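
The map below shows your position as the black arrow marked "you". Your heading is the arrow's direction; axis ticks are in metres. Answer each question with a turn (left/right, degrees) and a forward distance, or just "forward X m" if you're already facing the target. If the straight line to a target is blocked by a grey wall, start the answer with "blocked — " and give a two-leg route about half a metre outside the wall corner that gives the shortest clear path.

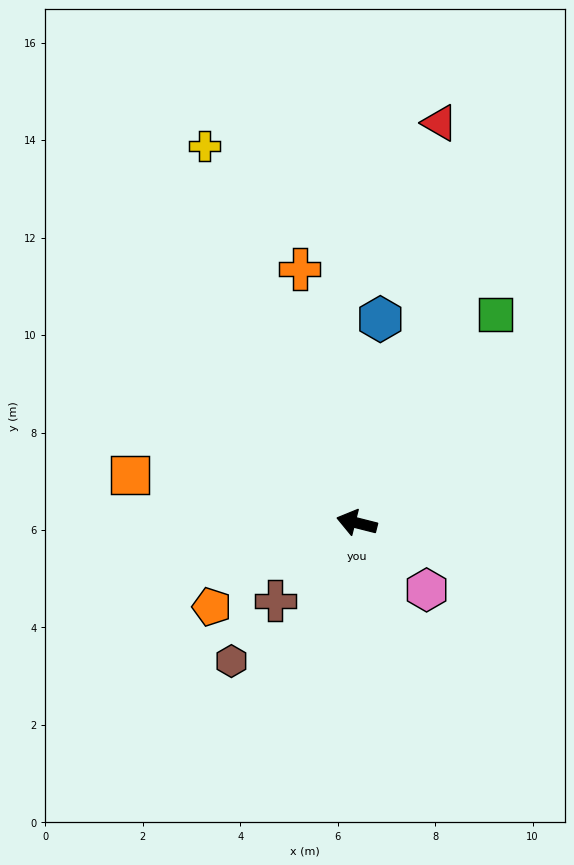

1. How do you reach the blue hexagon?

turn right 82°, forward 4.2 m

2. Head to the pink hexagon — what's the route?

turn left 150°, forward 2.0 m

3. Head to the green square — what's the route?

turn right 110°, forward 5.1 m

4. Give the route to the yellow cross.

turn right 54°, forward 8.3 m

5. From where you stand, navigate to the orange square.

turn left 2°, forward 4.8 m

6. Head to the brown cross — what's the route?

turn left 58°, forward 2.3 m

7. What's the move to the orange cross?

turn right 63°, forward 5.3 m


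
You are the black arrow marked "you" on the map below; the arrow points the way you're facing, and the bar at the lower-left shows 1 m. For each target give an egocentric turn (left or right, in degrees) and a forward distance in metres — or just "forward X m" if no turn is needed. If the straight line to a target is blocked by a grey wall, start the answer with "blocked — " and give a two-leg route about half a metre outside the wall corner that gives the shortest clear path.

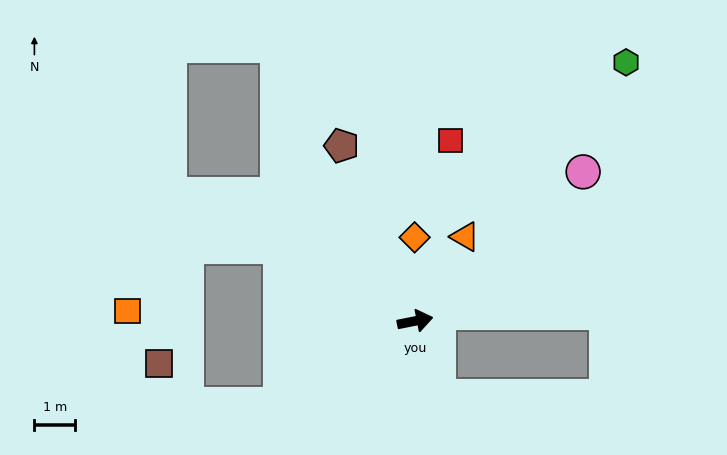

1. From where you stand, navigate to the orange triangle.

turn left 48°, forward 2.4 m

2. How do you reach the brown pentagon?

turn left 102°, forward 4.7 m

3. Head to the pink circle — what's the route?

turn left 30°, forward 5.5 m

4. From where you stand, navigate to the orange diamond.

turn left 79°, forward 2.1 m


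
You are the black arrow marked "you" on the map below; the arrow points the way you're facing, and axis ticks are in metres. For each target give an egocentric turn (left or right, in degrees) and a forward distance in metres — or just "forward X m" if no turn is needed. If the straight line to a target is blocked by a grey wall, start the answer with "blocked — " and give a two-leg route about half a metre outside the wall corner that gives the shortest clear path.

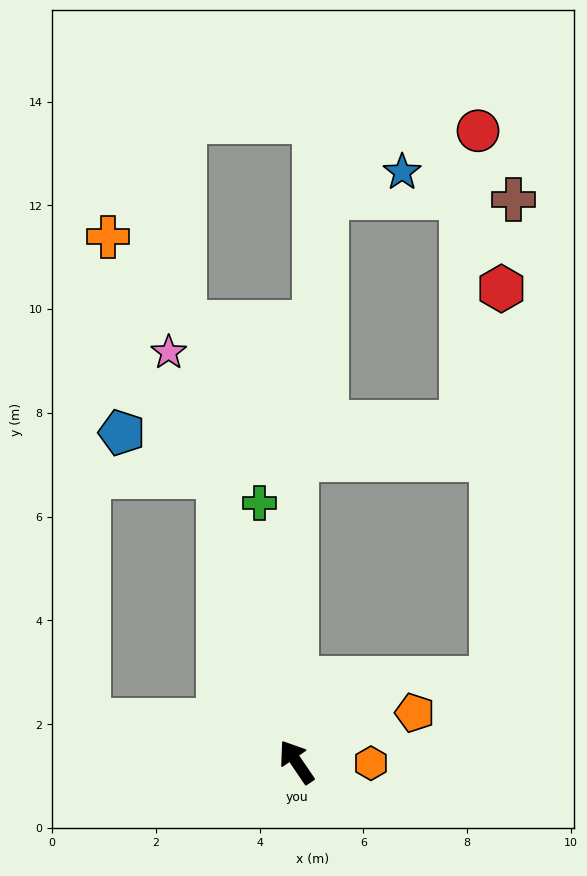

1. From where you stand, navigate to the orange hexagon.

turn right 125°, forward 1.4 m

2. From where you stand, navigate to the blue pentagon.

blocked — turn right 19°, forward 5.7 m, then turn left 50°, forward 2.0 m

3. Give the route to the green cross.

turn right 26°, forward 5.0 m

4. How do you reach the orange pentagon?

turn right 102°, forward 2.5 m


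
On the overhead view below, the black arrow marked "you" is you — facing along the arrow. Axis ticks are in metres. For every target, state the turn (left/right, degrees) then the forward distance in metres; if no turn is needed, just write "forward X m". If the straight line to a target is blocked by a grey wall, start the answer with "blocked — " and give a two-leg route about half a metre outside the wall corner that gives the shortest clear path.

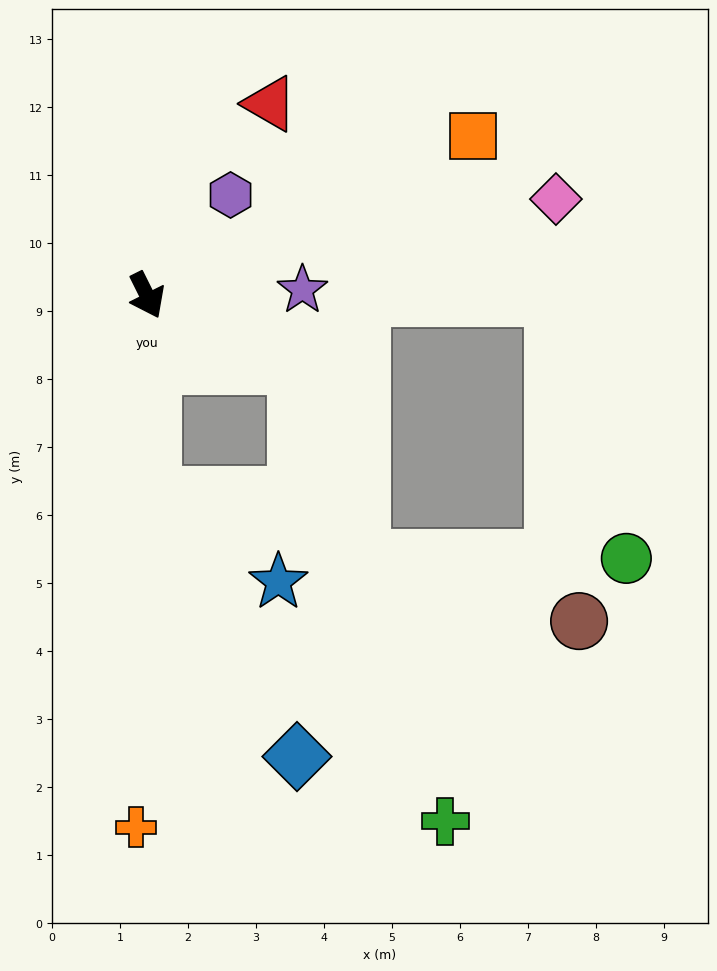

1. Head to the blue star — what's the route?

blocked — turn right 25°, forward 3.0 m, then turn left 54°, forward 2.2 m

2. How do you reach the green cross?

blocked — turn left 38°, forward 2.4 m, then turn right 46°, forward 7.1 m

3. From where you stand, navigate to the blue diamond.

blocked — turn right 25°, forward 3.0 m, then turn left 27°, forward 4.4 m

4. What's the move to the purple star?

turn left 66°, forward 2.3 m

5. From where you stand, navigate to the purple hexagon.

turn left 114°, forward 1.9 m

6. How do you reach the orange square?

turn left 90°, forward 5.3 m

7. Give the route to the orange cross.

turn right 28°, forward 7.8 m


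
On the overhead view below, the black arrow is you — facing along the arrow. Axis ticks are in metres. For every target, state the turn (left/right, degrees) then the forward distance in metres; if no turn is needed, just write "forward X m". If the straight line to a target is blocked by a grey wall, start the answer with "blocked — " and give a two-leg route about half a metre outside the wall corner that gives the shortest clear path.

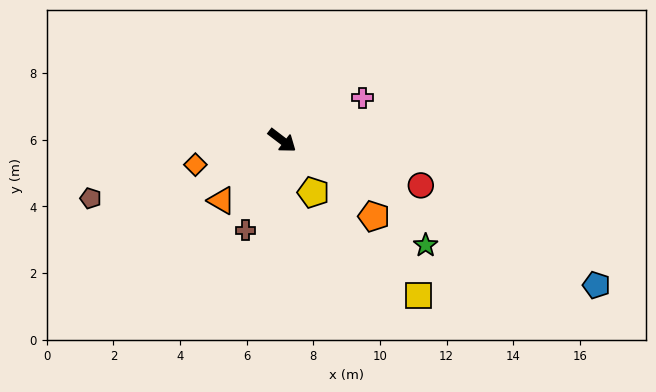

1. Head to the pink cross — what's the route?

turn left 65°, forward 2.7 m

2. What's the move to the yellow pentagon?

turn right 22°, forward 1.8 m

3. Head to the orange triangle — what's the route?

turn right 98°, forward 2.6 m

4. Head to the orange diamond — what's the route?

turn right 127°, forward 2.7 m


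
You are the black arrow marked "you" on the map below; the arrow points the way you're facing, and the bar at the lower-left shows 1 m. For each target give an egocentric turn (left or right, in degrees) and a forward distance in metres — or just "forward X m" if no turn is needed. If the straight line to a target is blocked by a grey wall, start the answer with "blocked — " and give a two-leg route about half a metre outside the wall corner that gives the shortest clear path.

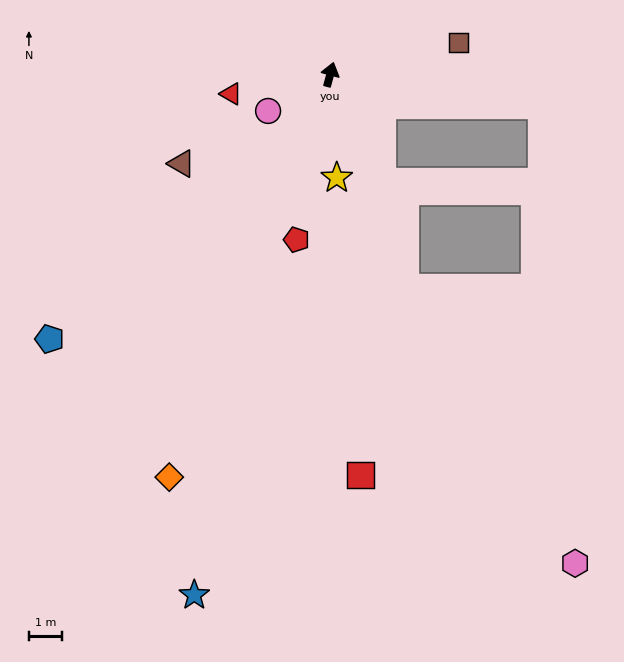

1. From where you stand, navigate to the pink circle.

turn left 136°, forward 2.2 m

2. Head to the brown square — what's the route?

turn right 61°, forward 4.0 m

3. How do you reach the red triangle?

turn left 116°, forward 3.0 m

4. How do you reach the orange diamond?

turn left 173°, forward 13.0 m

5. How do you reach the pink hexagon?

blocked — turn right 146°, forward 6.8 m, then turn left 13°, forward 9.7 m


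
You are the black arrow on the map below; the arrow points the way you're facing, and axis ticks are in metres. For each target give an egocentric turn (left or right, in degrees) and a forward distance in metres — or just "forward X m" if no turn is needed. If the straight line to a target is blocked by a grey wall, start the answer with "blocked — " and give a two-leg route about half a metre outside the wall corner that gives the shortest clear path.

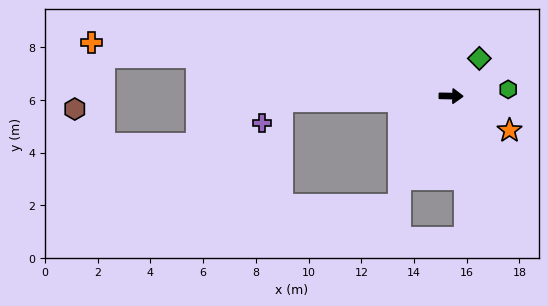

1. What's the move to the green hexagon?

turn left 8°, forward 2.2 m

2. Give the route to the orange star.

turn right 29°, forward 2.6 m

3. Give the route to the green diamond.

turn left 54°, forward 1.8 m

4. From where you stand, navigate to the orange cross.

turn left 173°, forward 13.8 m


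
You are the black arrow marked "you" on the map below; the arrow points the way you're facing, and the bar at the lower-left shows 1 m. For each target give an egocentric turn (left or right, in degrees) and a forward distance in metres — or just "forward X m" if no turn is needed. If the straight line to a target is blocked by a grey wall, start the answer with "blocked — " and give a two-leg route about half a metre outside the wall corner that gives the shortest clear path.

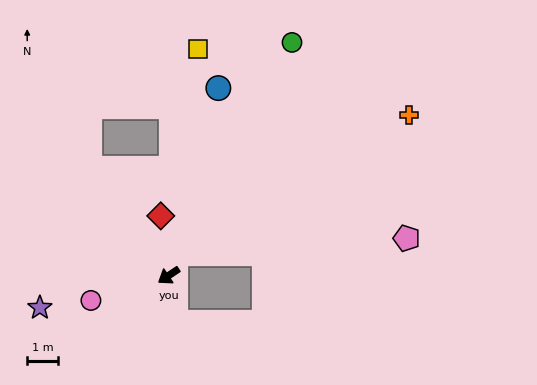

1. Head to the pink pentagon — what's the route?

blocked — turn right 140°, forward 0.7 m, then turn right 70°, forward 7.7 m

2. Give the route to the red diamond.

turn right 116°, forward 2.0 m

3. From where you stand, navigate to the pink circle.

turn right 16°, forward 2.7 m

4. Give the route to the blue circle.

turn right 139°, forward 6.4 m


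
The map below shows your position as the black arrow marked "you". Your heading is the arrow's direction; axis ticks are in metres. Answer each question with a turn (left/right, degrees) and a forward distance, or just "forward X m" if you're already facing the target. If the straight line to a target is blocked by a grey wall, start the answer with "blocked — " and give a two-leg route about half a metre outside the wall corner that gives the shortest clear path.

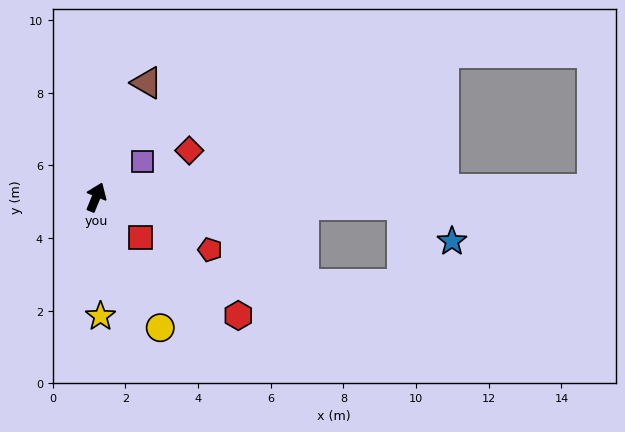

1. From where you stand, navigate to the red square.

turn right 110°, forward 1.6 m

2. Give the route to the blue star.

blocked — turn right 69°, forward 8.4 m, then turn right 35°, forward 1.7 m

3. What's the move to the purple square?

turn right 31°, forward 1.6 m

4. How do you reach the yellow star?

turn right 156°, forward 3.3 m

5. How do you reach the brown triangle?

forward 3.4 m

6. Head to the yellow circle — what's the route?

turn right 132°, forward 4.0 m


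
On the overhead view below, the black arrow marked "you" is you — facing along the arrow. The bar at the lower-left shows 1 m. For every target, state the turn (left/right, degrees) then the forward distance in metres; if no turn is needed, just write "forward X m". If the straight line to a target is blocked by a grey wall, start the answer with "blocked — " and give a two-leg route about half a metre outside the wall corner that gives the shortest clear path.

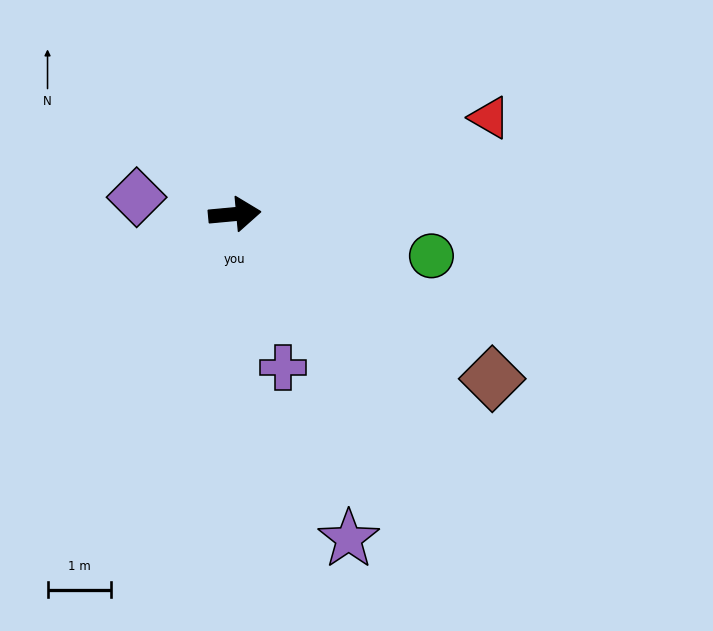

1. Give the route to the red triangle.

turn left 15°, forward 4.3 m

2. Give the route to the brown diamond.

turn right 38°, forward 4.8 m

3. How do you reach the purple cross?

turn right 78°, forward 2.5 m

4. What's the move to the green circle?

turn right 17°, forward 3.2 m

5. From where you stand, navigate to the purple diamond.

turn left 165°, forward 1.6 m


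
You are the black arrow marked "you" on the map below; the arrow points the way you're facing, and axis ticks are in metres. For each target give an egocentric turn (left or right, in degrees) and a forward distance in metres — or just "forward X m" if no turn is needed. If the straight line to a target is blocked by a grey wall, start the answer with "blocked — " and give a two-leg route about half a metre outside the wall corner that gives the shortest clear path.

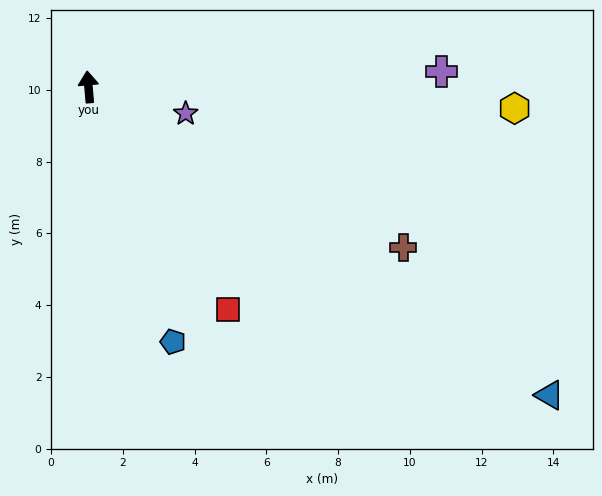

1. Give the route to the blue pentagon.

turn right 167°, forward 7.5 m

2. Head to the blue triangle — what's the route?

turn right 129°, forward 15.5 m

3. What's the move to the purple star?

turn right 110°, forward 2.8 m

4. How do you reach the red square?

turn right 153°, forward 7.3 m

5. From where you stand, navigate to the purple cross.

turn right 92°, forward 9.8 m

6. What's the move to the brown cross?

turn right 122°, forward 9.8 m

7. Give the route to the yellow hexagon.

turn right 98°, forward 11.9 m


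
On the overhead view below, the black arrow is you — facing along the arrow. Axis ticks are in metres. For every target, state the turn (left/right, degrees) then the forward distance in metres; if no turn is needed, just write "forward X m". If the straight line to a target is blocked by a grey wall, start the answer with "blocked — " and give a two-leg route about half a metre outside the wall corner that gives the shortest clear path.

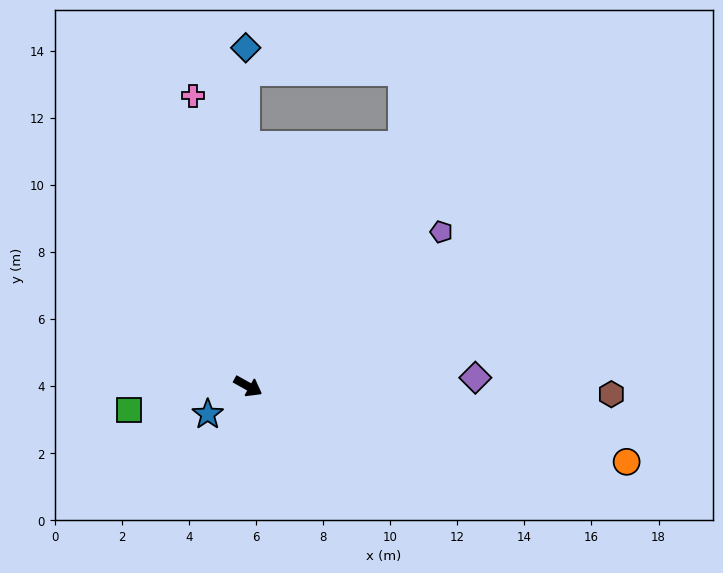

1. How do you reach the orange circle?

turn left 18°, forward 11.5 m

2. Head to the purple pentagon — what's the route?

turn left 68°, forward 7.4 m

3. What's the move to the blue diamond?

turn left 120°, forward 10.1 m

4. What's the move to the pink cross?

turn left 130°, forward 8.8 m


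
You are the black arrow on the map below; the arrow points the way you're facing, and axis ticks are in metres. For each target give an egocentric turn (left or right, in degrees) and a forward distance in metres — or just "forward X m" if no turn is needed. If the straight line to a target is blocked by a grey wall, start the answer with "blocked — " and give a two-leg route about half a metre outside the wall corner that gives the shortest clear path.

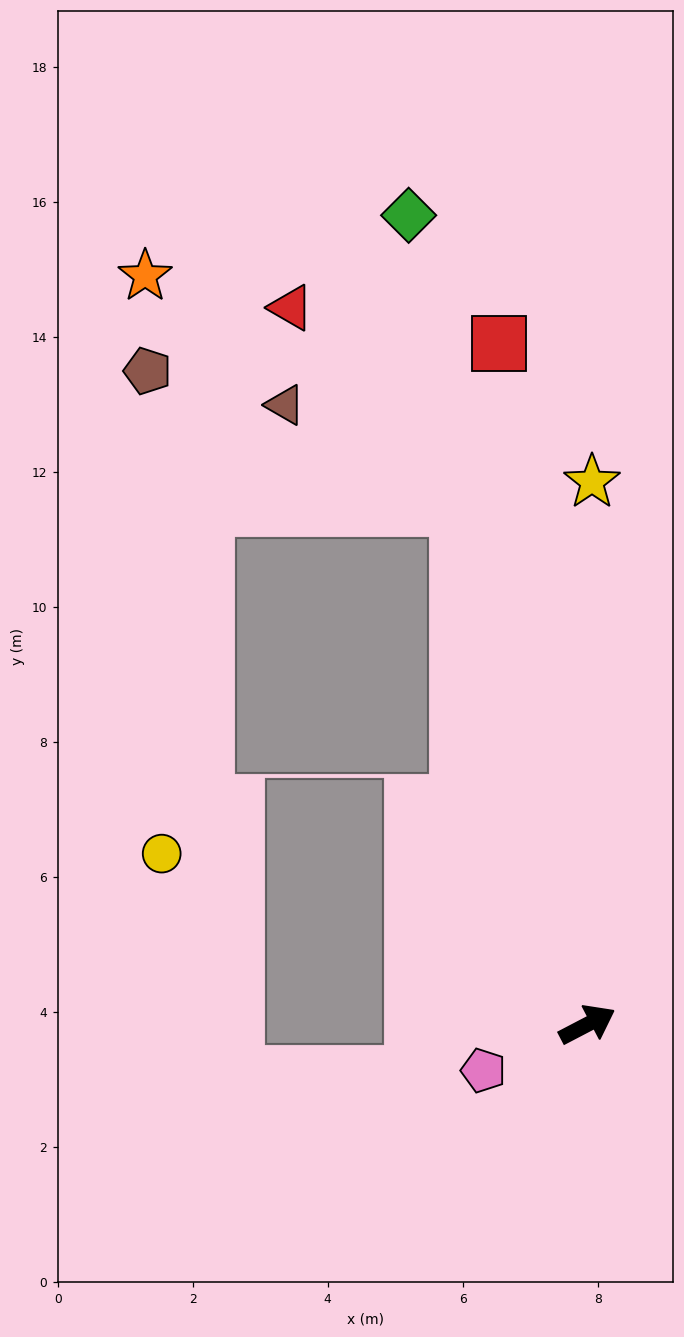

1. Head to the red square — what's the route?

turn left 70°, forward 10.2 m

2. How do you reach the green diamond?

turn left 75°, forward 12.3 m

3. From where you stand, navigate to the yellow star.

turn left 62°, forward 8.0 m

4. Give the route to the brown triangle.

blocked — turn left 76°, forward 7.9 m, then turn left 46°, forward 3.0 m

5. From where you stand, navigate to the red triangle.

blocked — turn left 76°, forward 7.9 m, then turn left 26°, forward 3.9 m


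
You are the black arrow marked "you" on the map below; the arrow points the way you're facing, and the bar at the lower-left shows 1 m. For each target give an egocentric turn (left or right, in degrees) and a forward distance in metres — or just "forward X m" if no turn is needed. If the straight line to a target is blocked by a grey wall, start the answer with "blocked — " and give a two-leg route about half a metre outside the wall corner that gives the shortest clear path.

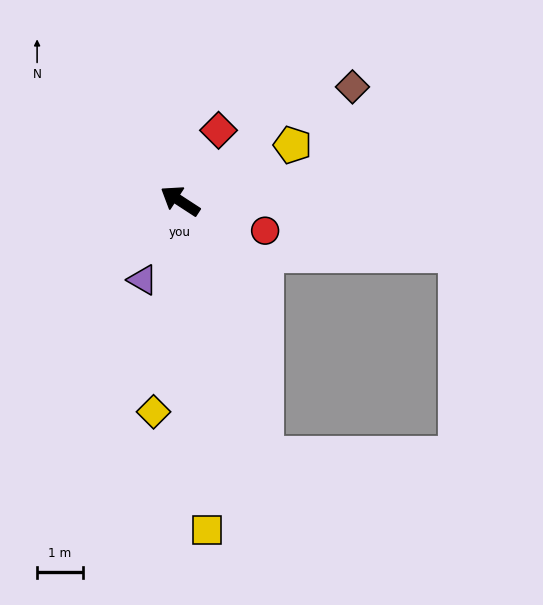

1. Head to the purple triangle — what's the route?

turn left 98°, forward 1.9 m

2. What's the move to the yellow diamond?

turn left 116°, forward 4.6 m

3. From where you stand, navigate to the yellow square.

turn left 128°, forward 7.2 m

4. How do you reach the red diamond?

turn right 85°, forward 1.8 m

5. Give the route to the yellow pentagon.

turn right 120°, forward 2.7 m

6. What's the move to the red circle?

turn right 166°, forward 2.0 m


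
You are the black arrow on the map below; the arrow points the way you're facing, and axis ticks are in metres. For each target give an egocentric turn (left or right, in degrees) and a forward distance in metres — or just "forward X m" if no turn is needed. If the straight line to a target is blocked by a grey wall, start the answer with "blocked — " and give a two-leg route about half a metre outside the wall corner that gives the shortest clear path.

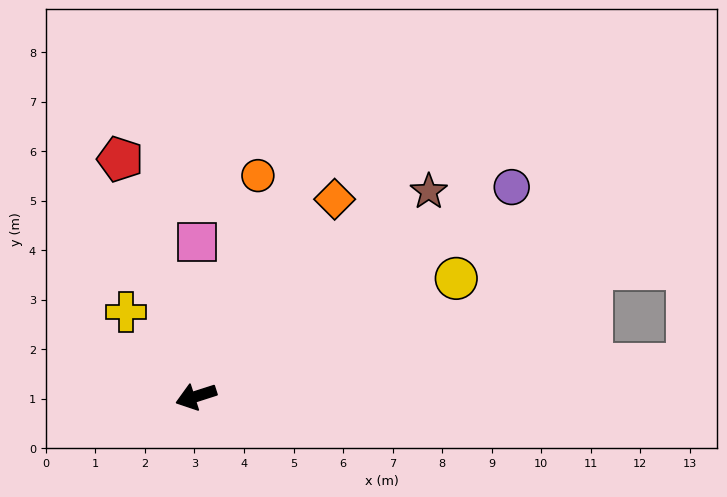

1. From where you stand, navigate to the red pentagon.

turn right 90°, forward 5.0 m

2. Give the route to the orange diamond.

turn right 143°, forward 4.9 m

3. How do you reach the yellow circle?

turn right 173°, forward 5.8 m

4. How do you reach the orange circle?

turn right 123°, forward 4.6 m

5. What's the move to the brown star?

turn right 156°, forward 6.3 m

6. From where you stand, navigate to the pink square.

turn right 108°, forward 3.1 m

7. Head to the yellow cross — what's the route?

turn right 68°, forward 2.2 m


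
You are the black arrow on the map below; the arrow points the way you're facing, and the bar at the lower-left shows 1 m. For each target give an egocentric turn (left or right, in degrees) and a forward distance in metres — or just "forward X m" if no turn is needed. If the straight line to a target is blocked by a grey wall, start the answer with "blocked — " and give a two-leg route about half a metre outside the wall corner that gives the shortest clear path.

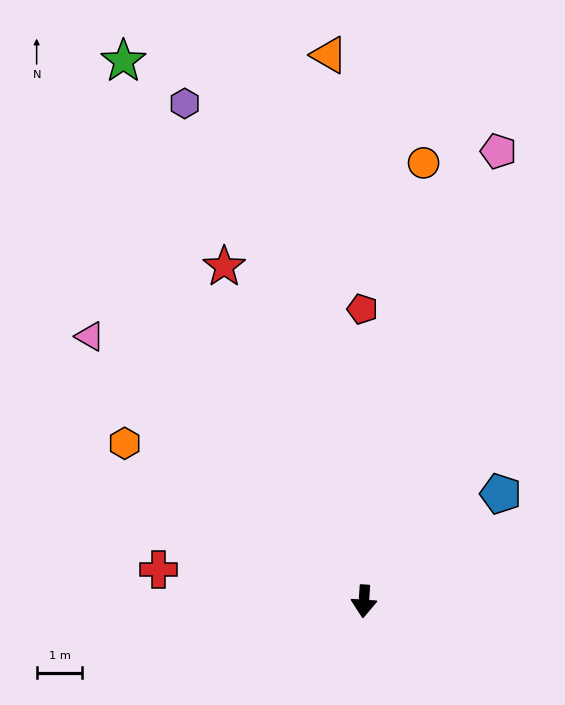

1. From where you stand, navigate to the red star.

turn right 154°, forward 7.9 m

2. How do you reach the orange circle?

turn left 176°, forward 9.7 m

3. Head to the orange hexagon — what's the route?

turn right 120°, forward 6.3 m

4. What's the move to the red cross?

turn right 95°, forward 4.5 m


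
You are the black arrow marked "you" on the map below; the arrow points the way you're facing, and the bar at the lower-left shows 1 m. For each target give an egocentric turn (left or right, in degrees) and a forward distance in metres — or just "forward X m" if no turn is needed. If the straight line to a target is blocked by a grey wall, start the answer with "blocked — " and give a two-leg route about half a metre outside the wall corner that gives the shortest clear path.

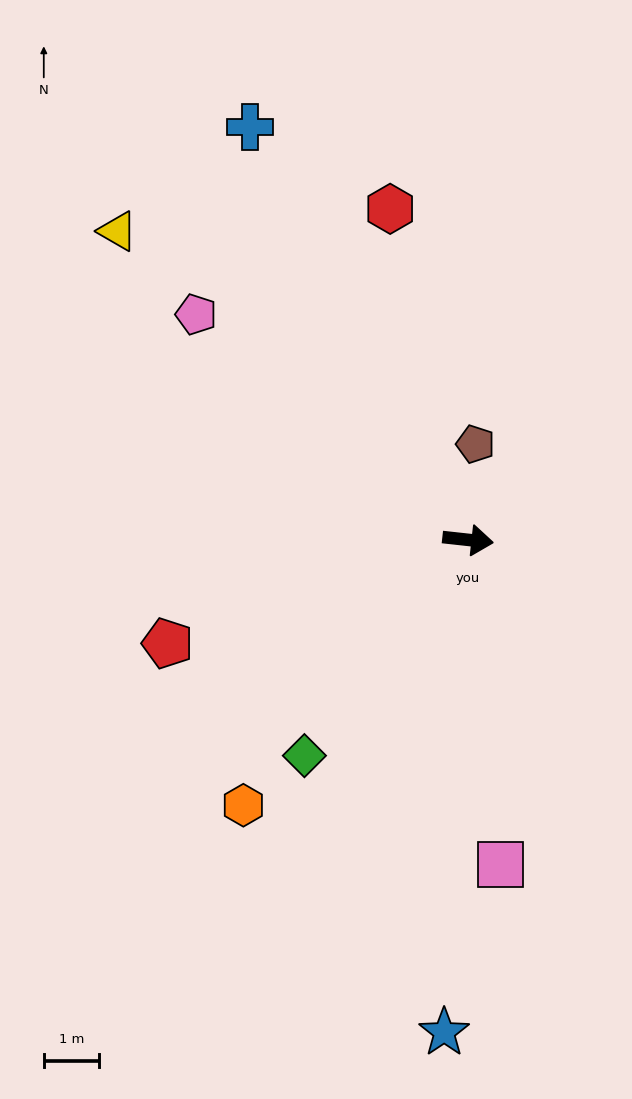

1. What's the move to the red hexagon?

turn left 110°, forward 6.1 m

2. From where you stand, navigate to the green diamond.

turn right 121°, forward 4.9 m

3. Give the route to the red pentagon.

turn right 155°, forward 5.7 m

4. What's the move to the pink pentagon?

turn left 147°, forward 6.4 m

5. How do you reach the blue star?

turn right 87°, forward 8.9 m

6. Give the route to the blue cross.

turn left 124°, forward 8.4 m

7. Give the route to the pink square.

turn right 78°, forward 5.9 m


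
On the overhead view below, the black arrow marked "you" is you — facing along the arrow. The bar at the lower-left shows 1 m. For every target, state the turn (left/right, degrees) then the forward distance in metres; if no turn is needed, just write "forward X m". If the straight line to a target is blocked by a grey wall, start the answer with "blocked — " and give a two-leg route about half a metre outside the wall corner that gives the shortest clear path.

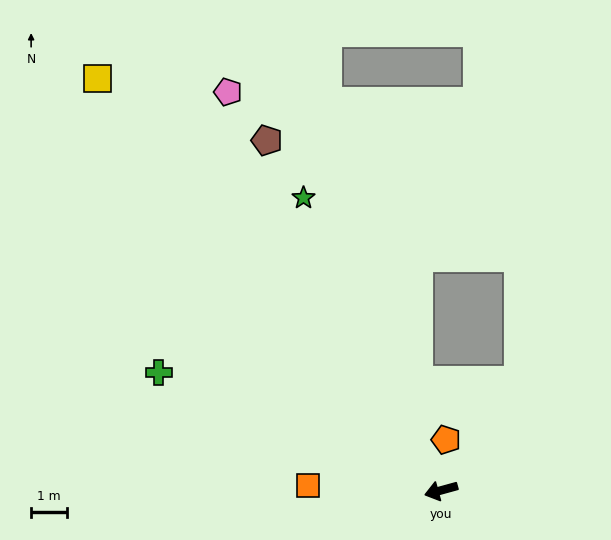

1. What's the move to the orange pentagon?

turn right 111°, forward 1.4 m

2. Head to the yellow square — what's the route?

turn right 66°, forward 15.1 m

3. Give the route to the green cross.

turn right 38°, forward 8.6 m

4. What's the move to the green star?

turn right 80°, forward 9.1 m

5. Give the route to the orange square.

turn right 17°, forward 3.7 m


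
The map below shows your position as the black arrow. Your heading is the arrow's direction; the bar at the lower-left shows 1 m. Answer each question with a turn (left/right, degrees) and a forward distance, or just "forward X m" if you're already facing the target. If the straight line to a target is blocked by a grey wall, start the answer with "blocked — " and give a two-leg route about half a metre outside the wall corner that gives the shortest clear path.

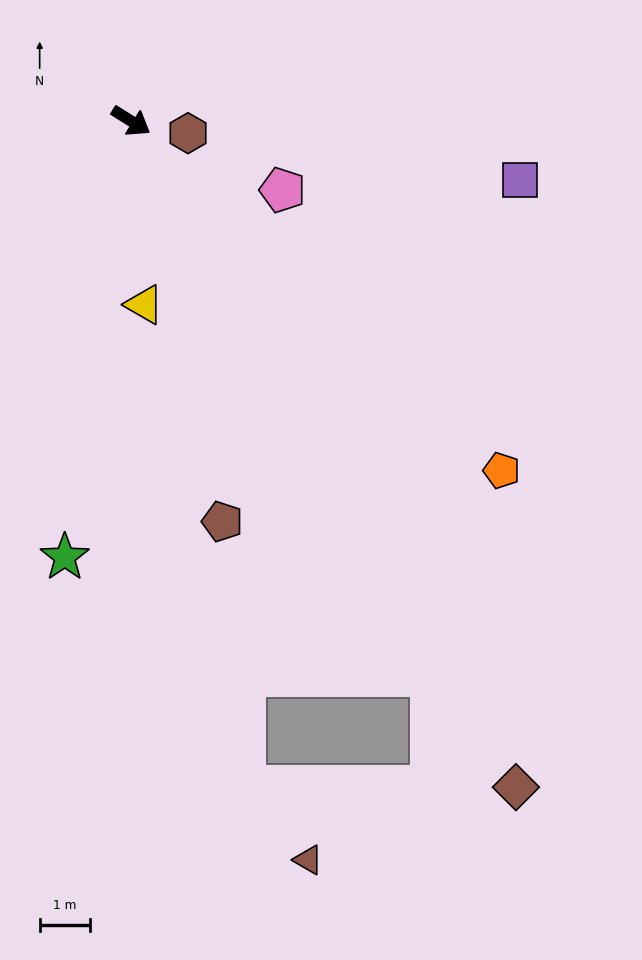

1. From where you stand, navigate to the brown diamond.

turn right 28°, forward 15.4 m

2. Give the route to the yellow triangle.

turn right 54°, forward 3.7 m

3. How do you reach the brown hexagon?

turn left 20°, forward 1.2 m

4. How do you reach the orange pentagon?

turn right 11°, forward 10.2 m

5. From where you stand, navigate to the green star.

turn right 67°, forward 8.8 m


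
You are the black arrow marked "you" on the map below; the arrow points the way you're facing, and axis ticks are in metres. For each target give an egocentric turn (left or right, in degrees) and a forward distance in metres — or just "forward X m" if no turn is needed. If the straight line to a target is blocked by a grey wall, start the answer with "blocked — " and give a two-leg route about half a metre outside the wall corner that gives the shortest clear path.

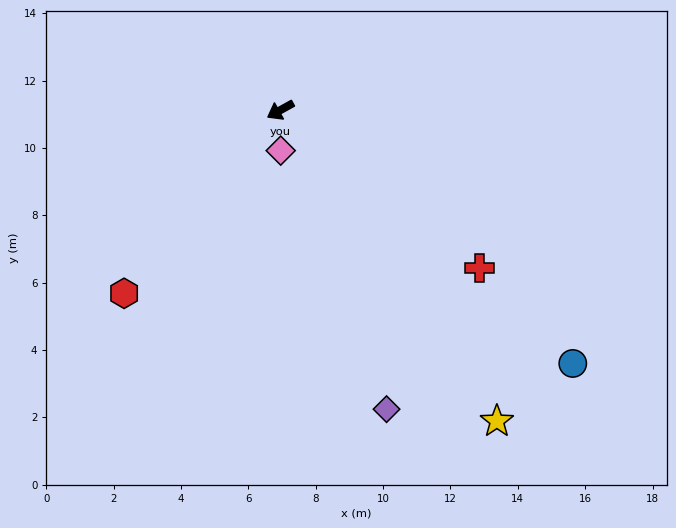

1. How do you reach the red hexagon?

turn left 21°, forward 7.1 m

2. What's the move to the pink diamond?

turn left 61°, forward 1.2 m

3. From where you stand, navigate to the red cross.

turn left 113°, forward 7.5 m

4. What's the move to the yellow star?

turn left 96°, forward 11.2 m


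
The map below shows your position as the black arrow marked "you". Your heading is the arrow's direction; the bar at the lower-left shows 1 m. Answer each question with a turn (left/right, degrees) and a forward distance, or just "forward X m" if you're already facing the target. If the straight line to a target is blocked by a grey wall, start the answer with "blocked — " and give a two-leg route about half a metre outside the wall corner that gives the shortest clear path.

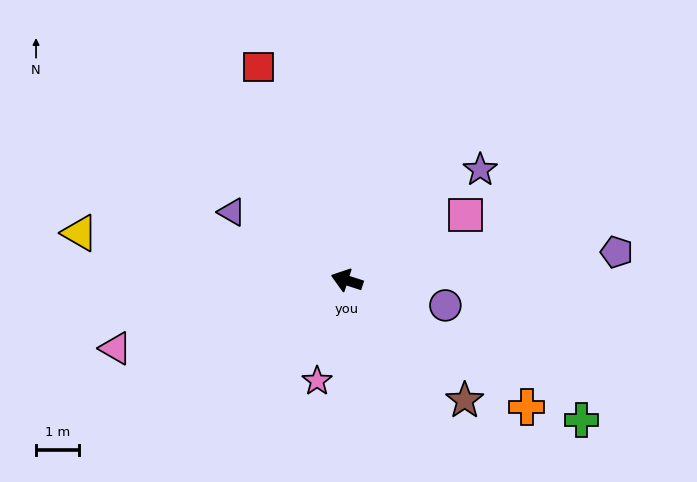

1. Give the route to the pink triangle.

turn left 34°, forward 5.6 m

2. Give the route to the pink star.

turn left 91°, forward 2.5 m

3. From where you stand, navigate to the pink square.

turn right 133°, forward 3.2 m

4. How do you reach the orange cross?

turn left 163°, forward 5.1 m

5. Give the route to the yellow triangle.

turn left 8°, forward 6.4 m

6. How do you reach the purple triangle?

turn right 13°, forward 3.1 m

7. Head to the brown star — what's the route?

turn left 152°, forward 3.9 m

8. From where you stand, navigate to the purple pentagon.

turn right 156°, forward 6.4 m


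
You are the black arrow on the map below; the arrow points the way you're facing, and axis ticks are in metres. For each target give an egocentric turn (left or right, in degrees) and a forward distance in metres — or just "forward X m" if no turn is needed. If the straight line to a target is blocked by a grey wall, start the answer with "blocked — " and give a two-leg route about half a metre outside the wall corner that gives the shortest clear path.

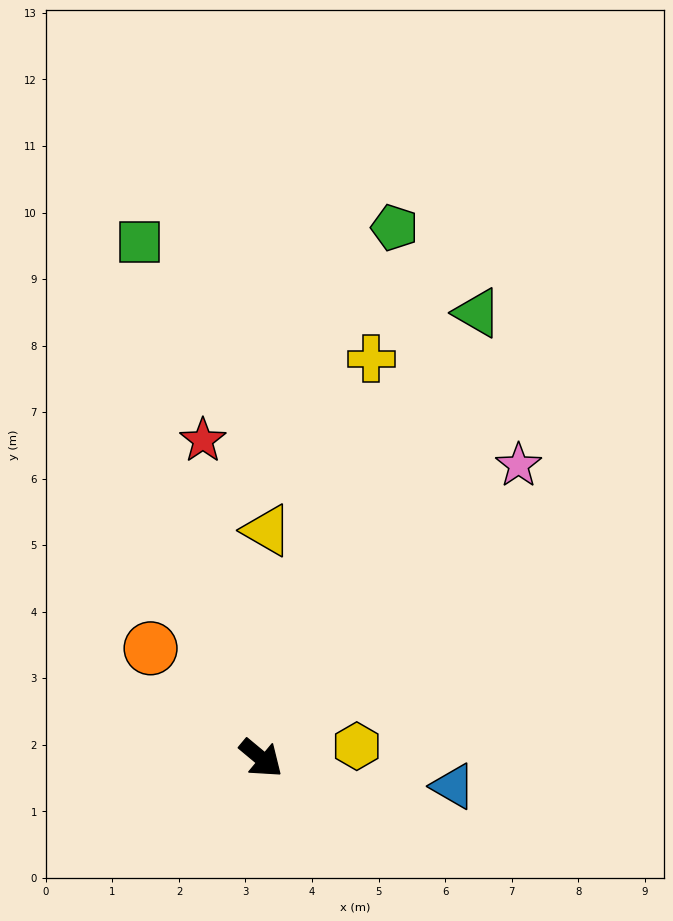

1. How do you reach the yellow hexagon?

turn left 47°, forward 1.4 m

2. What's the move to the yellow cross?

turn left 114°, forward 6.2 m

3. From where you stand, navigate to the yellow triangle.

turn left 128°, forward 3.4 m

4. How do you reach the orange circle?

turn left 175°, forward 2.3 m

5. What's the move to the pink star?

turn left 88°, forward 5.9 m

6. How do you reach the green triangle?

turn left 104°, forward 7.4 m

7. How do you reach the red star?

turn left 140°, forward 4.9 m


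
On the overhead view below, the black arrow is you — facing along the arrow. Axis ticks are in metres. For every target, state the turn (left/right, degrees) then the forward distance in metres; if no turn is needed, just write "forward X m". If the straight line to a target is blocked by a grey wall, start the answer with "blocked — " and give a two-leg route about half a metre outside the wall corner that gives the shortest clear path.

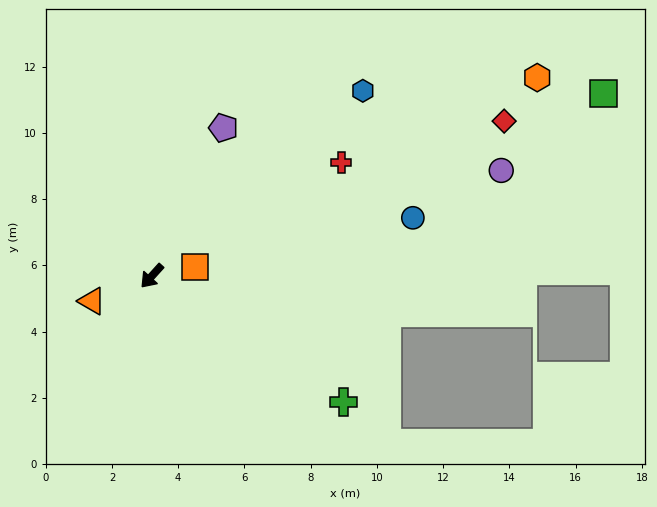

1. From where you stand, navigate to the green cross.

turn left 99°, forward 6.9 m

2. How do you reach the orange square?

turn left 144°, forward 1.3 m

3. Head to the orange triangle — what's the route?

turn right 25°, forward 2.0 m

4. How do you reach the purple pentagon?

turn right 164°, forward 5.0 m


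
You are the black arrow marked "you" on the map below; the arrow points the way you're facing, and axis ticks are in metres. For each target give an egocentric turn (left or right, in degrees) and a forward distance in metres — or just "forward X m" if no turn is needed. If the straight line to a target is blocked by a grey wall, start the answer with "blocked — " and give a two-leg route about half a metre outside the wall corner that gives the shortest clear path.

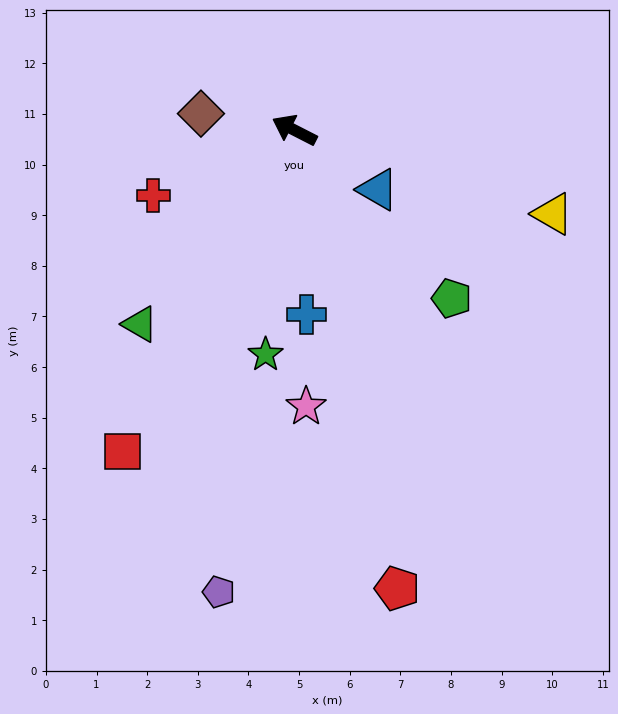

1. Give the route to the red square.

turn left 89°, forward 7.2 m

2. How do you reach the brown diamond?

turn left 17°, forward 1.9 m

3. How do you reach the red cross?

turn left 52°, forward 3.1 m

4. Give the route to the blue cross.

turn left 121°, forward 3.7 m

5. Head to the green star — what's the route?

turn left 110°, forward 4.5 m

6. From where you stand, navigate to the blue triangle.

turn left 172°, forward 2.0 m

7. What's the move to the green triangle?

turn left 79°, forward 4.9 m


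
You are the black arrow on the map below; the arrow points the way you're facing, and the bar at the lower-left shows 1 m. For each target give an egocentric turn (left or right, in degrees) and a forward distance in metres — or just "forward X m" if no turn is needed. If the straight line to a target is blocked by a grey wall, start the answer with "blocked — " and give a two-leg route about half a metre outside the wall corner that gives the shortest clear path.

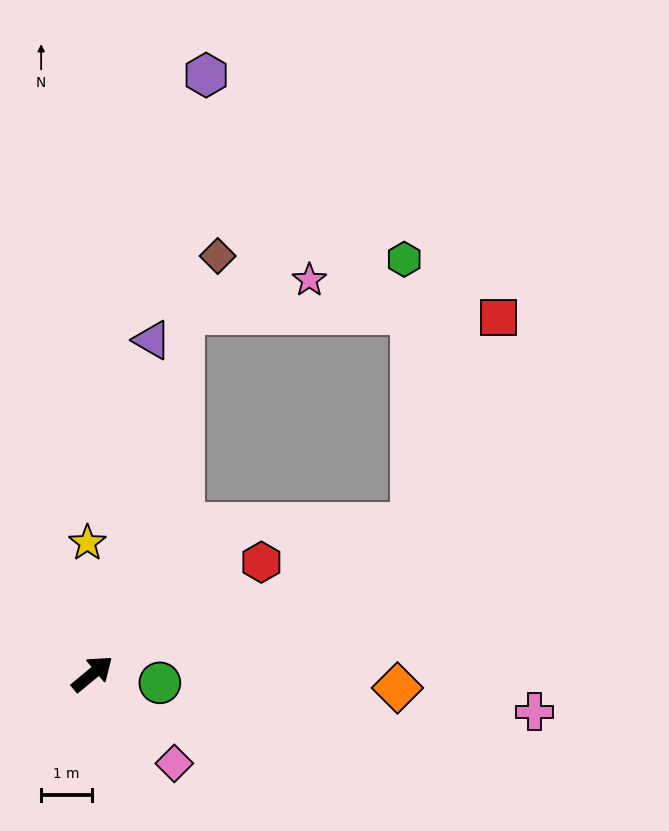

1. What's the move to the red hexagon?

turn right 6°, forward 4.0 m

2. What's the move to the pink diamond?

turn right 87°, forward 2.4 m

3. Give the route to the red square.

blocked — turn right 15°, forward 7.0 m, then turn left 43°, forward 4.4 m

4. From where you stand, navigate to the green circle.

turn right 47°, forward 1.4 m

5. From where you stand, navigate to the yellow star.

turn left 53°, forward 2.6 m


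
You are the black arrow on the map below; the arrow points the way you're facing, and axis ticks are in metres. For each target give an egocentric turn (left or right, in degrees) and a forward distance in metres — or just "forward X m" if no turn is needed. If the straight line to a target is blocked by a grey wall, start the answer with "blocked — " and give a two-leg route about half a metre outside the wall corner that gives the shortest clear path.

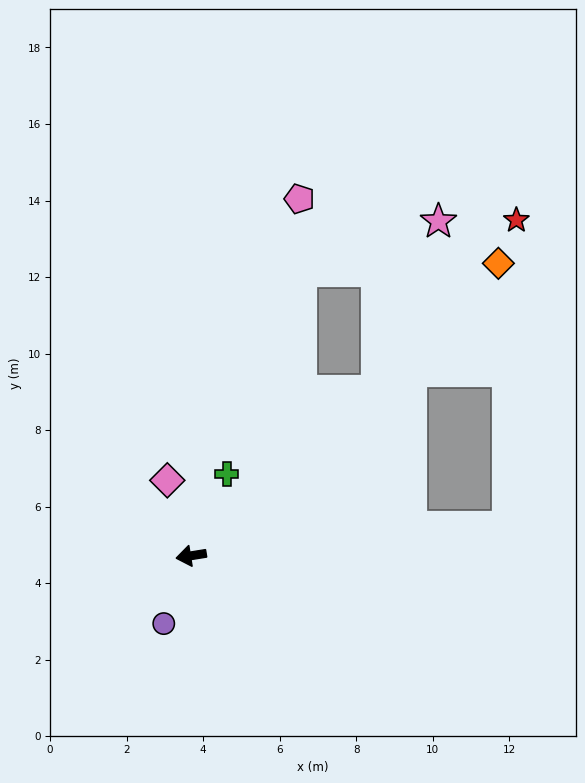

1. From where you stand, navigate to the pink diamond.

turn right 82°, forward 2.1 m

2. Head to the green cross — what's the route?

turn right 123°, forward 2.3 m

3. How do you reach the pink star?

blocked — turn right 148°, forward 6.5 m, then turn left 29°, forward 4.7 m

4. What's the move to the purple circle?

turn left 59°, forward 1.9 m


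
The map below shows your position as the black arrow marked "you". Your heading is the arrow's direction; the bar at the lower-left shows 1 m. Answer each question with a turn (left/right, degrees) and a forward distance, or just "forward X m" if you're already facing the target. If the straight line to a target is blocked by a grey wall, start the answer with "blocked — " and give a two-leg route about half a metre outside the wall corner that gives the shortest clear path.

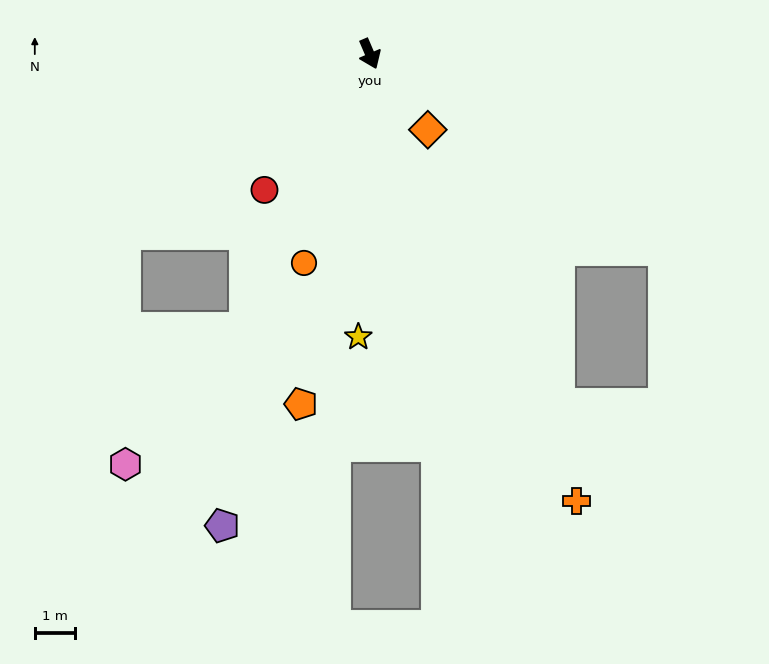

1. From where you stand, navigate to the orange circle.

turn right 41°, forward 5.5 m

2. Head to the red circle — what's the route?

turn right 61°, forward 4.3 m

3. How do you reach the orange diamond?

turn left 14°, forward 2.4 m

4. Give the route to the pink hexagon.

blocked — turn right 47°, forward 7.5 m, then turn right 18°, forward 4.5 m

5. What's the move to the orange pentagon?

turn right 34°, forward 8.9 m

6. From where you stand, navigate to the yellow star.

turn right 25°, forward 7.1 m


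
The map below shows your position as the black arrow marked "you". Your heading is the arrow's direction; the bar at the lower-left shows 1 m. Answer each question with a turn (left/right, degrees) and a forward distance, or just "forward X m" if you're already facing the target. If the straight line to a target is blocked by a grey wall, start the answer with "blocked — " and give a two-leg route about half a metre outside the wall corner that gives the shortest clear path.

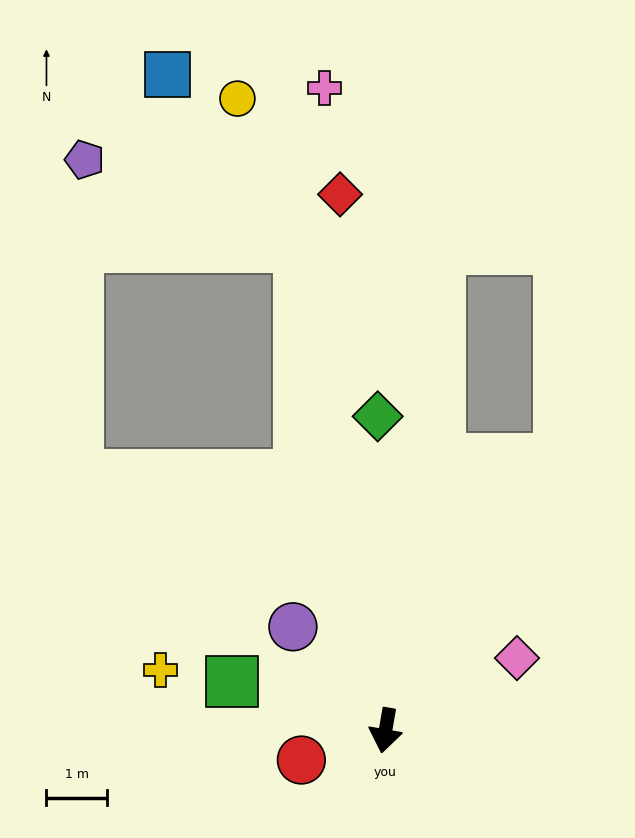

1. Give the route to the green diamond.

turn right 169°, forward 5.2 m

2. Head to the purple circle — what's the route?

turn right 128°, forward 2.3 m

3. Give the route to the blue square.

blocked — turn right 160°, forward 8.1 m, then turn left 27°, forward 3.6 m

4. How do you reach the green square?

turn right 98°, forward 2.7 m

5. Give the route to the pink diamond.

turn left 129°, forward 2.5 m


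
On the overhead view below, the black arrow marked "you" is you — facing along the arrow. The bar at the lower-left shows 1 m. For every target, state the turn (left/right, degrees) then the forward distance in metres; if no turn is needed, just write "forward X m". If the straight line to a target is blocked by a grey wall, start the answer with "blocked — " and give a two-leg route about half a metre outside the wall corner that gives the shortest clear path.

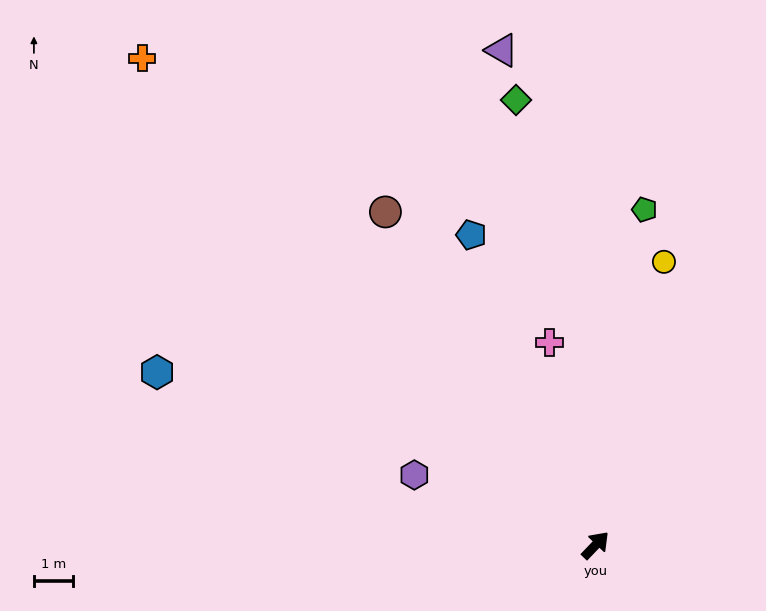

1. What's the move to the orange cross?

turn left 87°, forward 17.0 m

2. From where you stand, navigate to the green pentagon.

turn left 35°, forward 8.6 m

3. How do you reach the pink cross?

turn left 57°, forward 5.3 m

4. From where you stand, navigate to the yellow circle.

turn left 30°, forward 7.4 m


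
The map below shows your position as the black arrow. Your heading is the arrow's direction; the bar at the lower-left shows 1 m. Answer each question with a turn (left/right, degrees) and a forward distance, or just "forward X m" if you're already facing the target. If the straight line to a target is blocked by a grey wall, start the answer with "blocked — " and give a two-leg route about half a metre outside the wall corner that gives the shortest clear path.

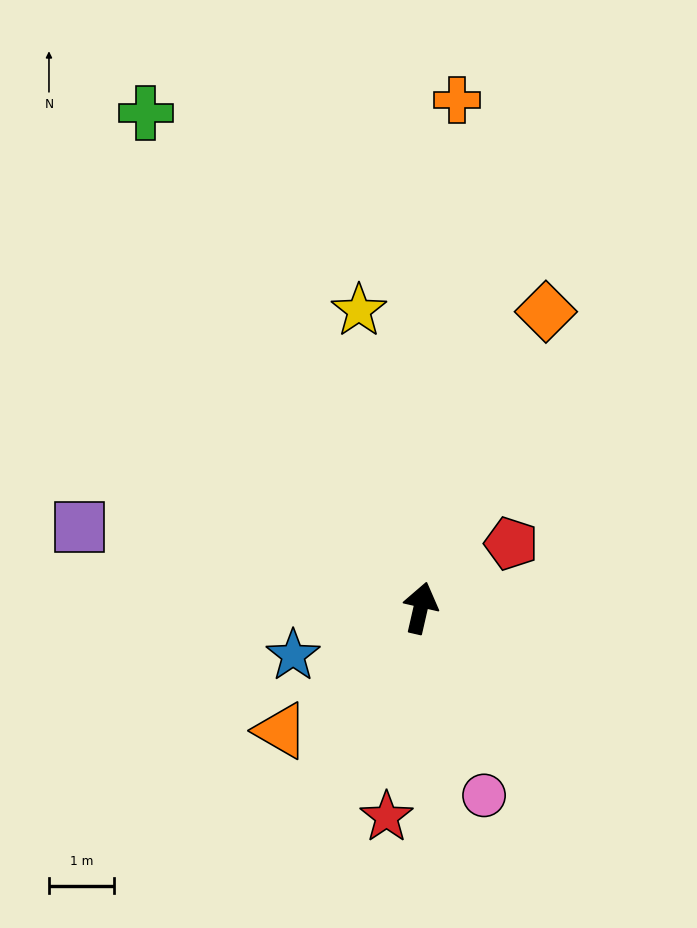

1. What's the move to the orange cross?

turn left 9°, forward 7.8 m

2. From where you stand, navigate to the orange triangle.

turn left 144°, forward 2.8 m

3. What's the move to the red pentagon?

turn right 42°, forward 1.7 m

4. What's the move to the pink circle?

turn right 148°, forward 3.0 m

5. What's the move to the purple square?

turn left 90°, forward 5.4 m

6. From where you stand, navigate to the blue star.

turn left 123°, forward 2.1 m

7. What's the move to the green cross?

turn left 42°, forward 8.7 m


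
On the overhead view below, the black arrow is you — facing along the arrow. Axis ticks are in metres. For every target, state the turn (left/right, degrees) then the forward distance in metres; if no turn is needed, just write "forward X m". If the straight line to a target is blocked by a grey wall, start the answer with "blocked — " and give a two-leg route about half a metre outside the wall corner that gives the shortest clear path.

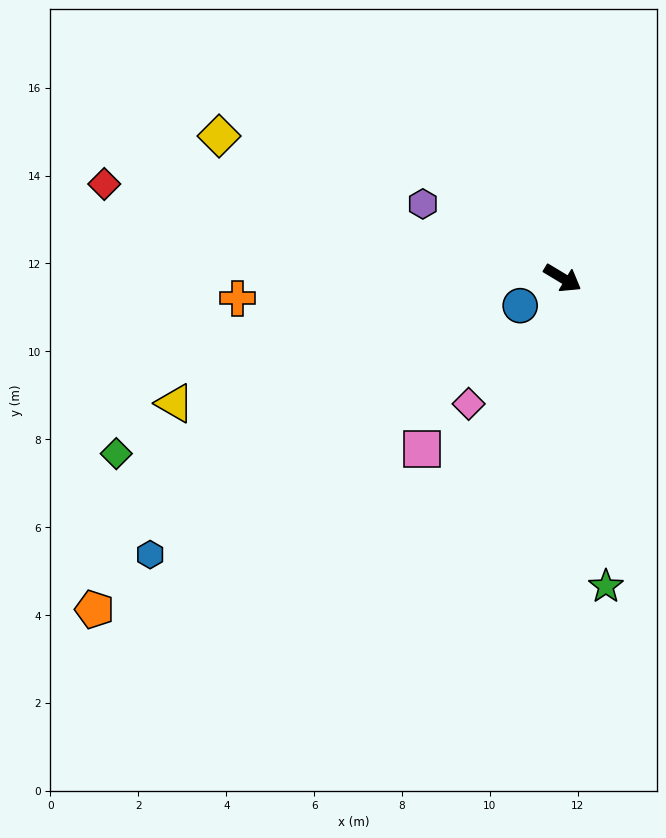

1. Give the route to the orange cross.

turn right 145°, forward 7.4 m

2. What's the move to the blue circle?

turn right 116°, forward 1.2 m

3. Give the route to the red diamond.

turn right 161°, forward 10.6 m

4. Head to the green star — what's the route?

turn right 51°, forward 7.1 m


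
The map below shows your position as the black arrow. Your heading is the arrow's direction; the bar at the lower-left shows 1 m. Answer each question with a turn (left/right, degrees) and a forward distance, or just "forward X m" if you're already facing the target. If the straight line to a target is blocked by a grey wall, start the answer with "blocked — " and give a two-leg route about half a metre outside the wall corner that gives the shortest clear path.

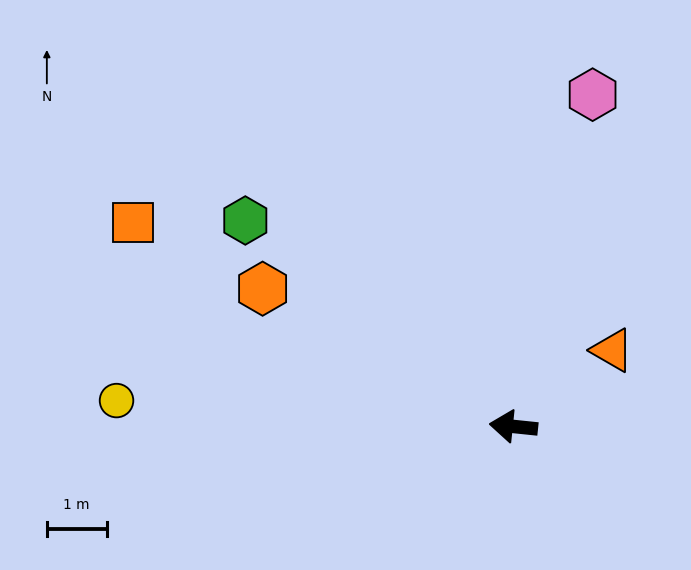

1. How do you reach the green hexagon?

turn right 32°, forward 5.7 m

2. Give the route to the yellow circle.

turn left 2°, forward 6.7 m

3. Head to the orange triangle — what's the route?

turn right 136°, forward 2.1 m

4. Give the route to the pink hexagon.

turn right 98°, forward 5.7 m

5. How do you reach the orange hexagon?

turn right 23°, forward 4.8 m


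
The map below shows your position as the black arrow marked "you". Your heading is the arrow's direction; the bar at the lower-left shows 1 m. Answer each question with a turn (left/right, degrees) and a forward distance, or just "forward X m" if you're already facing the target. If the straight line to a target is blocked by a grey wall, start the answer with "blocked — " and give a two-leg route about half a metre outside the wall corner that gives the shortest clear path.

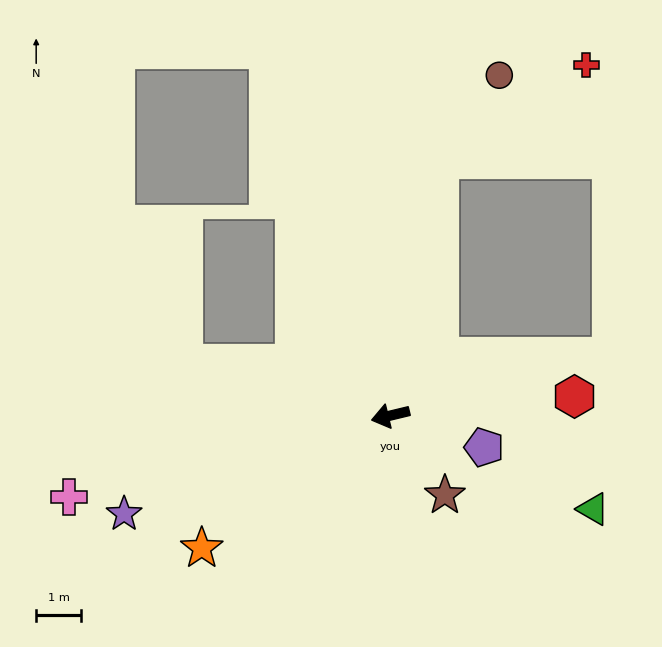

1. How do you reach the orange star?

turn left 22°, forward 5.1 m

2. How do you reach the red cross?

blocked — turn right 114°, forward 5.8 m, then turn right 47°, forward 3.9 m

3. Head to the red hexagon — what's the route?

turn left 172°, forward 4.1 m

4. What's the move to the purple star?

turn left 7°, forward 6.3 m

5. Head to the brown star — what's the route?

turn left 111°, forward 2.1 m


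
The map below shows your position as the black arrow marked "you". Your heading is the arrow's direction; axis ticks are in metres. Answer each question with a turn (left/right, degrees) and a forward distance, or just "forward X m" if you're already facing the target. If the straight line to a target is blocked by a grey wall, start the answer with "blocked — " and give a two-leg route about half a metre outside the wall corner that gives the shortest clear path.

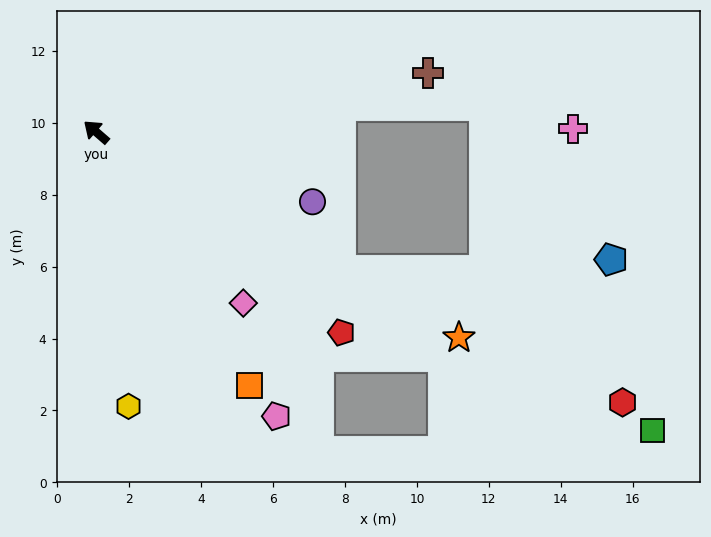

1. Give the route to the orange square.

turn left 162°, forward 8.2 m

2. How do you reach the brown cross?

turn right 129°, forward 9.4 m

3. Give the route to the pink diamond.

turn left 172°, forward 6.3 m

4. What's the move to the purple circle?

turn right 157°, forward 6.3 m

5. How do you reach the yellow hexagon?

turn left 138°, forward 7.7 m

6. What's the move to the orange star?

turn right 169°, forward 11.6 m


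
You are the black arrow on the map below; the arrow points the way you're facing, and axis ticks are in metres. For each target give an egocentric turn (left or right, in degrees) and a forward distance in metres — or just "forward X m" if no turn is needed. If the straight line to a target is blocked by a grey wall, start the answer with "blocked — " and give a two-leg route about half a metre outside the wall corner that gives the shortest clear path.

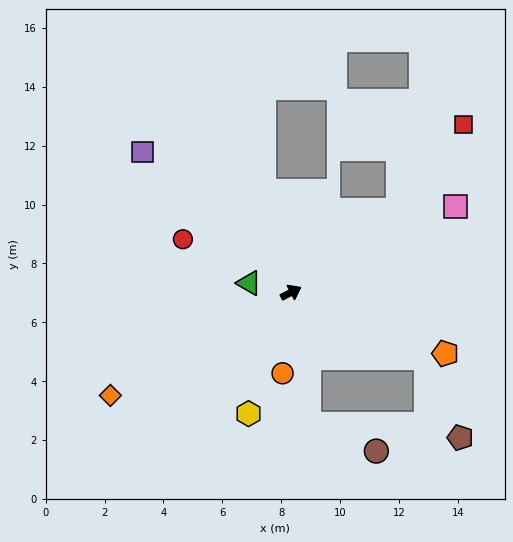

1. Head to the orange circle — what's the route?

turn right 123°, forward 2.8 m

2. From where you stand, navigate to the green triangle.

turn left 140°, forward 1.5 m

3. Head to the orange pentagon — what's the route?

turn right 49°, forward 5.6 m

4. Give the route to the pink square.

forward 6.3 m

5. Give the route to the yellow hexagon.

turn right 137°, forward 4.4 m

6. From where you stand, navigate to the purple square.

turn left 109°, forward 6.9 m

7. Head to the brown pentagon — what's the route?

blocked — turn right 53°, forward 5.1 m, then turn right 41°, forward 2.9 m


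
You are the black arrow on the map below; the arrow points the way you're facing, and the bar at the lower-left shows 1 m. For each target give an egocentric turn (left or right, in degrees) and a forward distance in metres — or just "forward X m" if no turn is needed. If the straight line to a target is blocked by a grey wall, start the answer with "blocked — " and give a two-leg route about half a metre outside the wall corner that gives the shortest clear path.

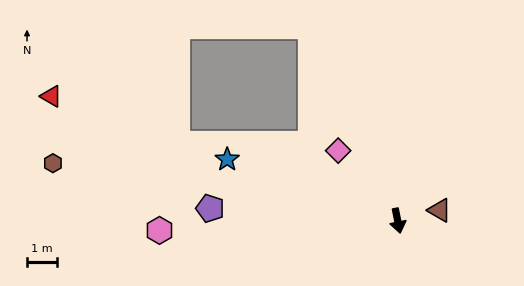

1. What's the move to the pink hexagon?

turn right 99°, forward 8.0 m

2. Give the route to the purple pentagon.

turn right 105°, forward 6.3 m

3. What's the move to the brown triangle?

turn left 93°, forward 1.4 m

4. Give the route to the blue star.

turn right 121°, forward 6.1 m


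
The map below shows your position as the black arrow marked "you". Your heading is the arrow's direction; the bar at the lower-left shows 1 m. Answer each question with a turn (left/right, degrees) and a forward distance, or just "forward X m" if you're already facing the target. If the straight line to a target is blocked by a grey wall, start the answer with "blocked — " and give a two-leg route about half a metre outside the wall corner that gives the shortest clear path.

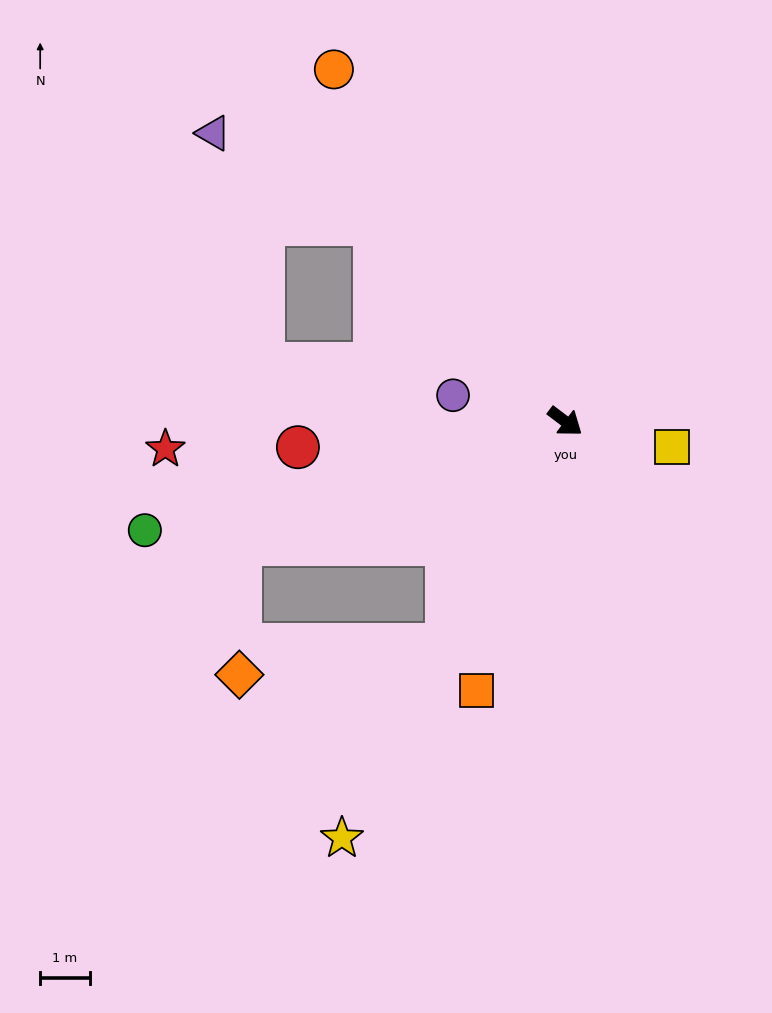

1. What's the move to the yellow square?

turn left 24°, forward 2.2 m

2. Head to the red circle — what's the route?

turn right 137°, forward 5.4 m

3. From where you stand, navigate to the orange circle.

turn left 160°, forward 8.5 m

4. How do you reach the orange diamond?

blocked — turn right 81°, forward 5.1 m, then turn right 54°, forward 4.2 m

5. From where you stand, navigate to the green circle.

turn right 128°, forward 8.7 m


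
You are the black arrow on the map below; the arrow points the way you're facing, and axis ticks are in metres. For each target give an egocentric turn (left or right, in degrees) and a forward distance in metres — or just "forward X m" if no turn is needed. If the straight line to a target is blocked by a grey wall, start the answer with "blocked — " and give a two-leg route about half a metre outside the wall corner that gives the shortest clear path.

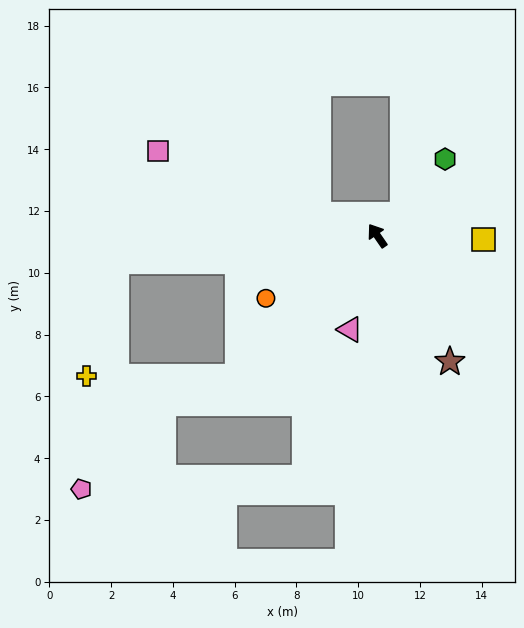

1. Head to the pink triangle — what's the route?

turn left 129°, forward 3.2 m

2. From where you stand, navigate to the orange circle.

turn left 85°, forward 4.1 m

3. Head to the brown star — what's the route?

turn left 175°, forward 4.7 m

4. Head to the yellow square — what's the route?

turn right 127°, forward 3.4 m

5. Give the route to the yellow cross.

blocked — turn left 101°, forward 6.4 m, then turn right 46°, forward 4.9 m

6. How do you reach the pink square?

turn left 34°, forward 7.6 m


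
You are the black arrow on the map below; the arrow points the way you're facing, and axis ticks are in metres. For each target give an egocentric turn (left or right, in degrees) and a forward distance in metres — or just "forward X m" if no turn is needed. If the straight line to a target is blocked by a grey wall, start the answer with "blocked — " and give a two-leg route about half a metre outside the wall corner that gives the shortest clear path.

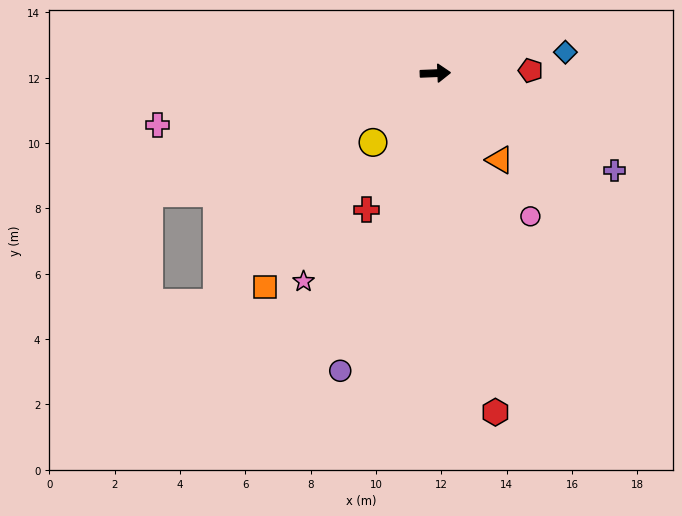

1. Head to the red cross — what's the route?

turn right 119°, forward 4.7 m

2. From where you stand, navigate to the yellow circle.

turn right 134°, forward 2.9 m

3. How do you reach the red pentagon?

forward 2.9 m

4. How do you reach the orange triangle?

turn right 56°, forward 3.3 m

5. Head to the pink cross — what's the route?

turn right 172°, forward 8.7 m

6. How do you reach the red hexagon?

turn right 82°, forward 10.5 m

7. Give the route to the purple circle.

turn right 110°, forward 9.6 m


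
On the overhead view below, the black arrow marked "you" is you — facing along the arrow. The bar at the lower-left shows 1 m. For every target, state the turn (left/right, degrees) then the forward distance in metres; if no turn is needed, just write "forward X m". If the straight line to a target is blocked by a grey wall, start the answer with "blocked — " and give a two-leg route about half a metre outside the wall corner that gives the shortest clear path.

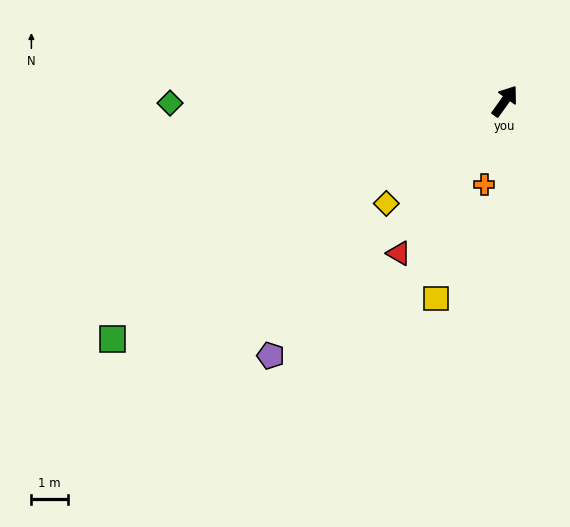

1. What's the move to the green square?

turn left 157°, forward 12.5 m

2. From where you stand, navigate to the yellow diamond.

turn left 166°, forward 4.3 m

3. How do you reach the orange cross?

turn right 158°, forward 2.3 m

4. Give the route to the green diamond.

turn left 126°, forward 9.1 m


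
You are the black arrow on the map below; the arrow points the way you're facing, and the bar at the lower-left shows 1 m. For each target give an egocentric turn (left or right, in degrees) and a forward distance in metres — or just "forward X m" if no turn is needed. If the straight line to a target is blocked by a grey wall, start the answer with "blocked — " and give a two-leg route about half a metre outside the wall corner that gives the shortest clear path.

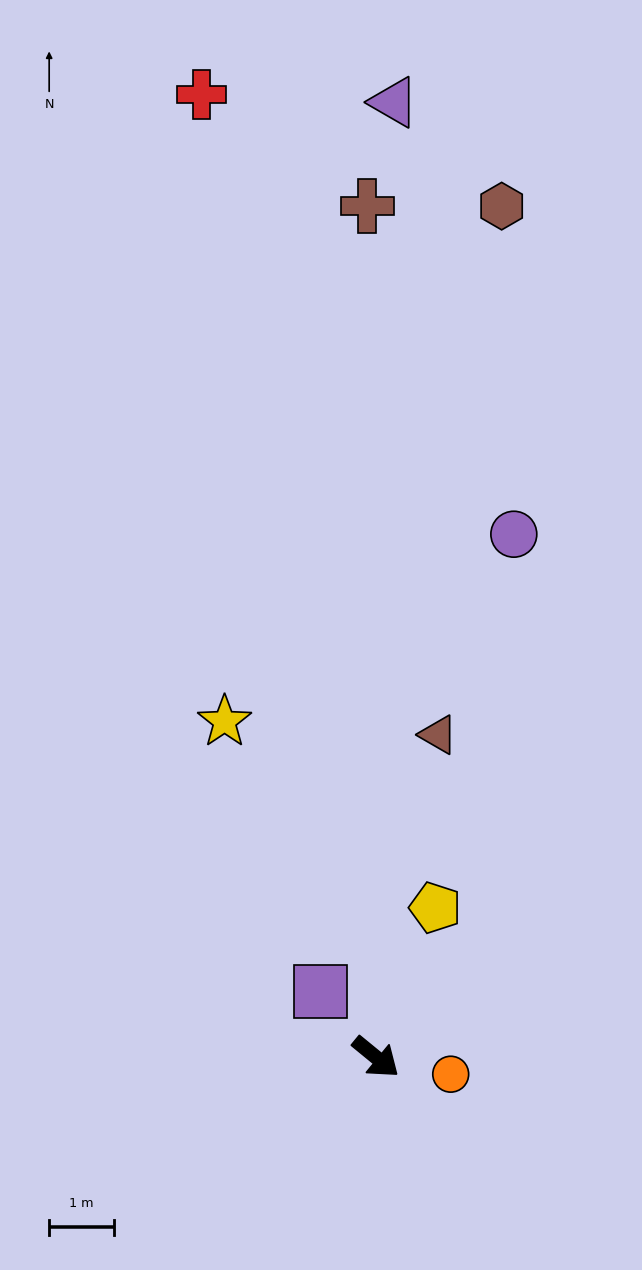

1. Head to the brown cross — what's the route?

turn left 130°, forward 13.1 m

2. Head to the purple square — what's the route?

turn left 170°, forward 1.3 m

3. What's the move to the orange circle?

turn left 27°, forward 1.2 m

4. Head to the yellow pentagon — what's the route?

turn left 108°, forward 2.5 m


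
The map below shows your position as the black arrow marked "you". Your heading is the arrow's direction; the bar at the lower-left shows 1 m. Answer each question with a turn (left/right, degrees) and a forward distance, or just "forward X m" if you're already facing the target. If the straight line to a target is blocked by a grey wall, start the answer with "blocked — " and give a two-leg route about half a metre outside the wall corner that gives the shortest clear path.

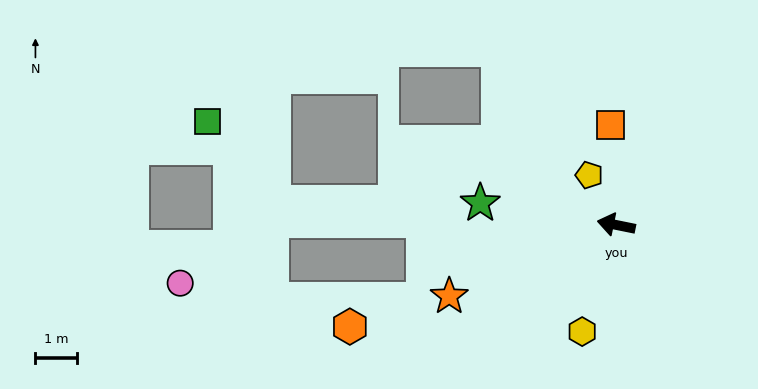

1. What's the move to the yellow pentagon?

turn right 50°, forward 1.4 m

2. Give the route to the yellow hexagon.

turn left 84°, forward 2.7 m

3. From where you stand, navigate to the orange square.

turn right 75°, forward 2.4 m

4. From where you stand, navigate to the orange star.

turn left 35°, forward 4.3 m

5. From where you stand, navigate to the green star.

turn left 2°, forward 3.3 m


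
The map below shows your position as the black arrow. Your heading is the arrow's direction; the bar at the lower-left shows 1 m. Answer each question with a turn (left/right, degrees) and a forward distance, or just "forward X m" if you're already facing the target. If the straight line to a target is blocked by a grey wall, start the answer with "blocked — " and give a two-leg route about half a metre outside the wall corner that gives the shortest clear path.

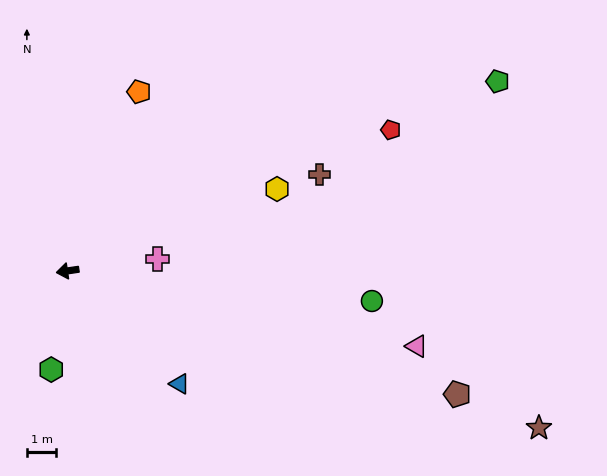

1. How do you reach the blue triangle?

turn left 126°, forward 5.4 m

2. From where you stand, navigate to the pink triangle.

turn left 159°, forward 12.1 m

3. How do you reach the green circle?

turn left 166°, forward 10.4 m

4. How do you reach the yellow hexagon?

turn right 167°, forward 7.6 m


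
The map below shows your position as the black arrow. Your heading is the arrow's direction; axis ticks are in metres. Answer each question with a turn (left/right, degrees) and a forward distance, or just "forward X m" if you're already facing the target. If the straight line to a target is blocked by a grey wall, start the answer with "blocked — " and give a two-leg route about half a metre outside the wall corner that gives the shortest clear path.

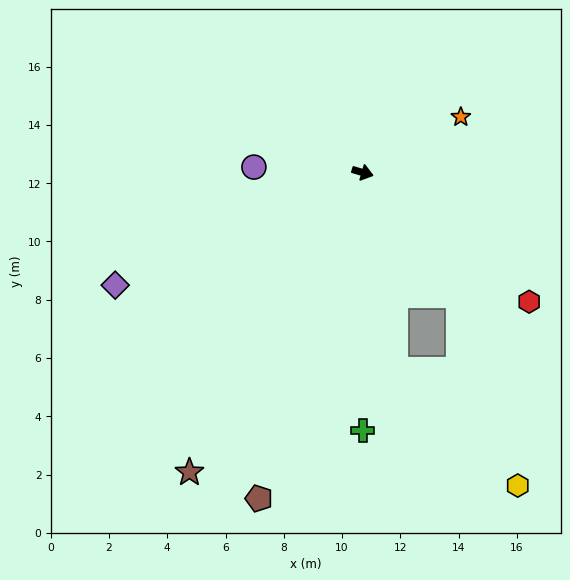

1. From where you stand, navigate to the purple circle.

turn right 167°, forward 3.7 m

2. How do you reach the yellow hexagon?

blocked — turn right 36°, forward 5.3 m, then turn right 20°, forward 6.8 m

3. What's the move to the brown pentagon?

turn right 91°, forward 11.7 m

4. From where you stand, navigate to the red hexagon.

turn right 22°, forward 7.2 m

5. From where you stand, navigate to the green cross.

turn right 74°, forward 8.9 m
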